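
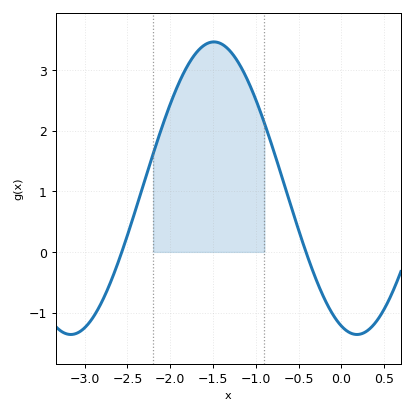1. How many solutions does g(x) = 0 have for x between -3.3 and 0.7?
2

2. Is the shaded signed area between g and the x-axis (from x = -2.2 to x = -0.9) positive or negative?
positive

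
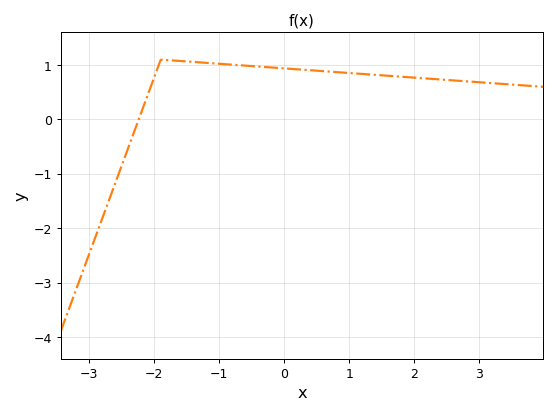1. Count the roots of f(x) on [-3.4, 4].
1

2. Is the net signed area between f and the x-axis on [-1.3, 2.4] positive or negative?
positive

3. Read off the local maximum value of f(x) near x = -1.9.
1.1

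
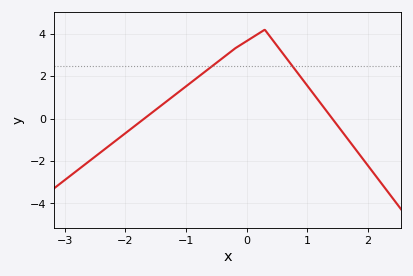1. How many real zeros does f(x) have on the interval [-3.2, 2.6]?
2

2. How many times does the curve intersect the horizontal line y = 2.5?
2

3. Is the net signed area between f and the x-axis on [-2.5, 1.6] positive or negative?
positive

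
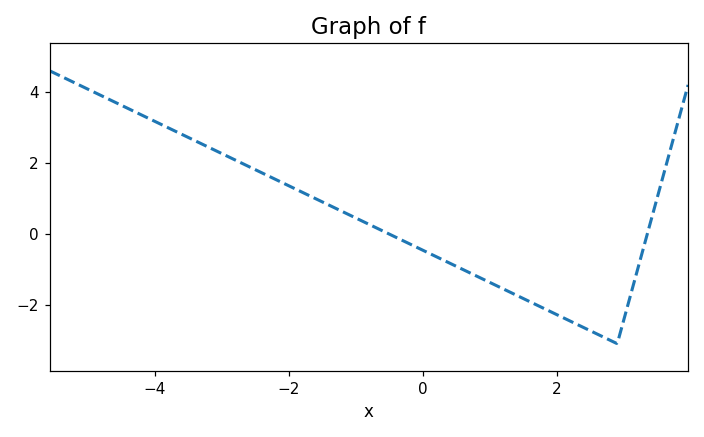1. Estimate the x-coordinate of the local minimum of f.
2.9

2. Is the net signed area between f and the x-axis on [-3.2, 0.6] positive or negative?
positive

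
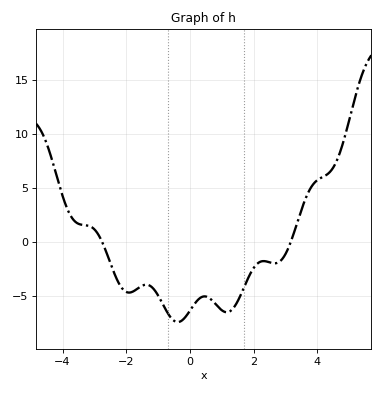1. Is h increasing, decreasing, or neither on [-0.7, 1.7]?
neither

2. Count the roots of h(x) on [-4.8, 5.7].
2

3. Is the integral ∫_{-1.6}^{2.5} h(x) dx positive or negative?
negative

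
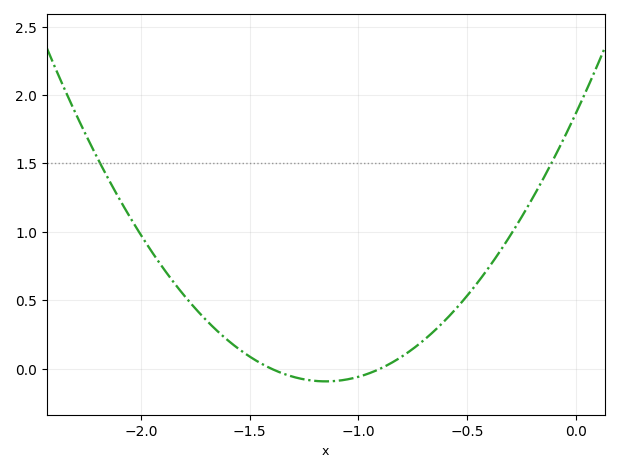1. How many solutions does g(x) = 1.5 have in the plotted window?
2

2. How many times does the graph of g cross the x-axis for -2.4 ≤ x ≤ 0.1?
2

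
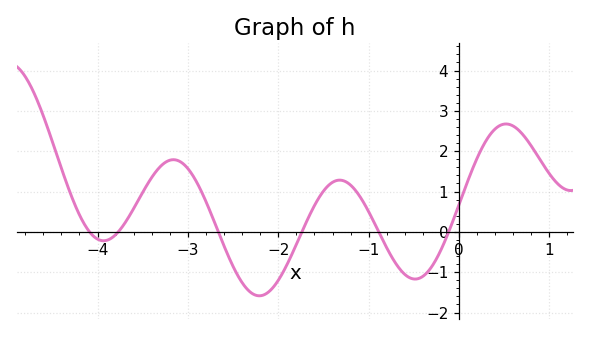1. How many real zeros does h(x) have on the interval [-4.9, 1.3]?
6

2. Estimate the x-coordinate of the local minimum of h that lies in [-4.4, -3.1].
-3.9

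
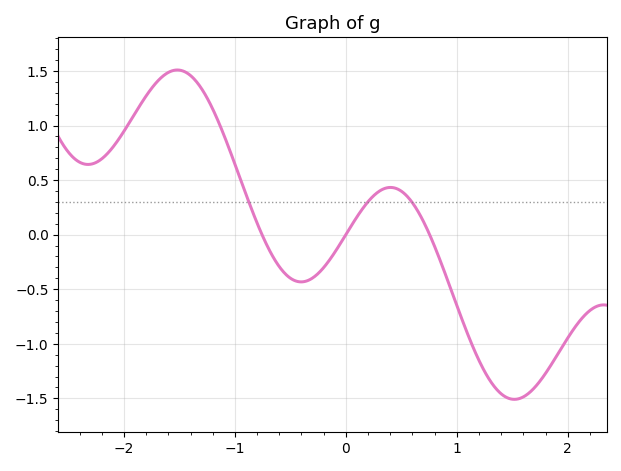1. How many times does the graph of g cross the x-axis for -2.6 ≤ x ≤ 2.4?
3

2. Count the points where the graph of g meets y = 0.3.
3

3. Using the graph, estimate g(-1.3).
1.34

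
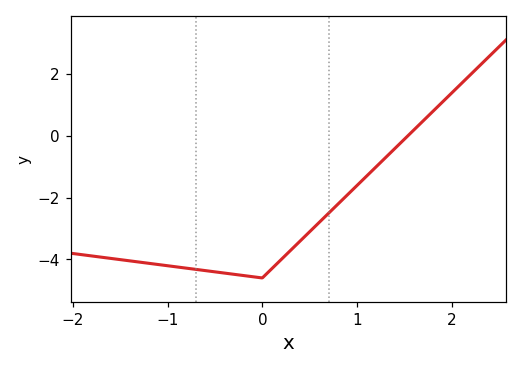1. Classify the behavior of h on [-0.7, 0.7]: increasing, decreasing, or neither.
neither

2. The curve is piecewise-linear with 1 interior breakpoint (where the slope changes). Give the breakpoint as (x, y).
(0, -4.6)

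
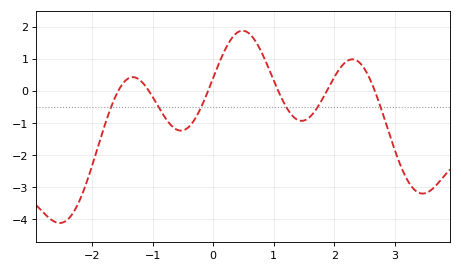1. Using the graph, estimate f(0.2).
1.3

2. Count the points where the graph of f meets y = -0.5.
6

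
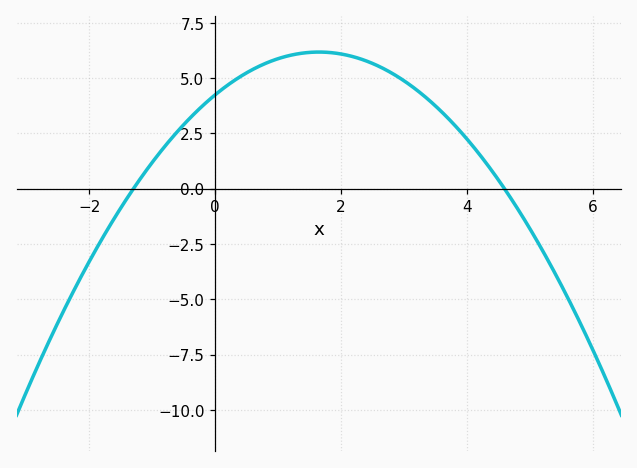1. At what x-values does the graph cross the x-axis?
-1.3, 4.6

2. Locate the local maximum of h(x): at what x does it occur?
1.65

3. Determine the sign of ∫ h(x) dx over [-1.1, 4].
positive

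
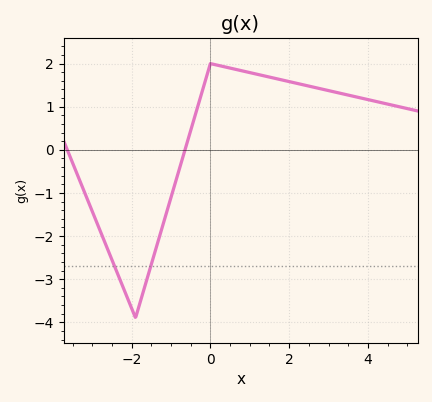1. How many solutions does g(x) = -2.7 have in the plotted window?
2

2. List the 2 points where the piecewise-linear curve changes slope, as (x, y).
(-1.9, -3.9); (0, 2)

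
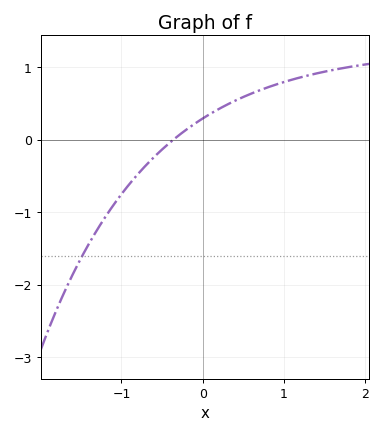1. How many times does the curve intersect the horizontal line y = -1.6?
1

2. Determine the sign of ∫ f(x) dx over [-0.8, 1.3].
positive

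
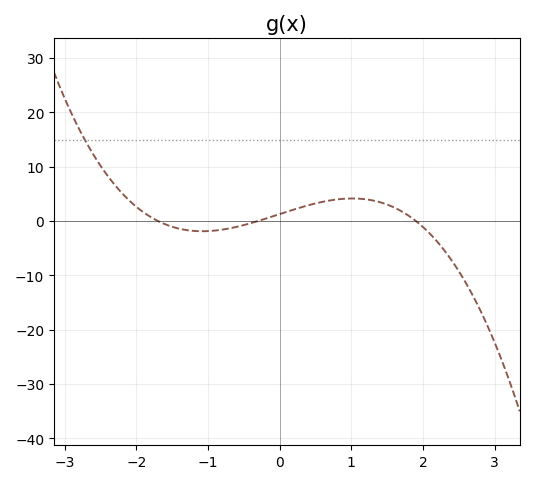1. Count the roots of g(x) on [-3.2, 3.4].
3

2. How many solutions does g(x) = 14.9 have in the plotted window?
1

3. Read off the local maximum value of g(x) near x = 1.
4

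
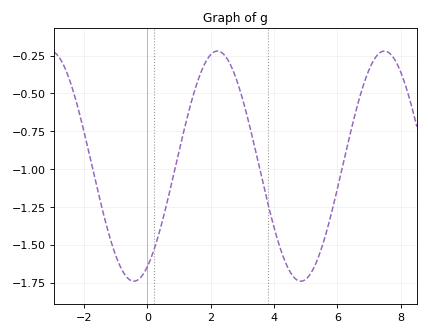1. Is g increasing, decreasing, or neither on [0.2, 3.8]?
neither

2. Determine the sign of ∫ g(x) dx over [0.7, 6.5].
negative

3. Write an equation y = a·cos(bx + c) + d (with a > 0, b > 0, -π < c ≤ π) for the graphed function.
y = 0.76cos(1.2x - 2.6) - 0.98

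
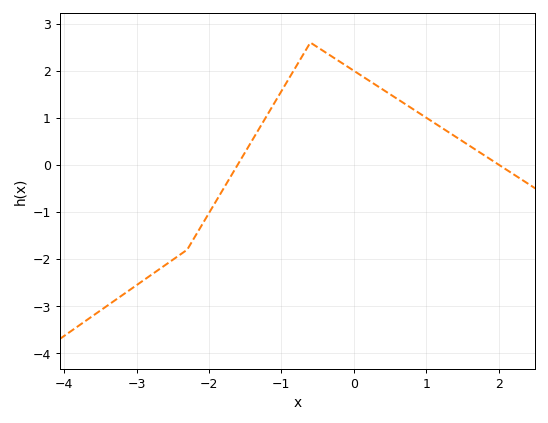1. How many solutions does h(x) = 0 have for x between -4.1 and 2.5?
2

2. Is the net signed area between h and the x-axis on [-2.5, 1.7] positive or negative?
positive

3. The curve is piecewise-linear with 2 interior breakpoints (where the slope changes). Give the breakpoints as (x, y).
(-2.3, -1.8); (-0.6, 2.6)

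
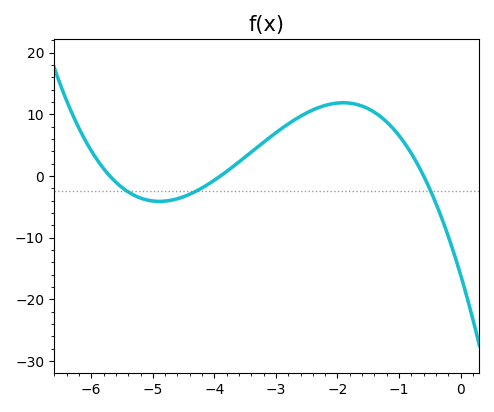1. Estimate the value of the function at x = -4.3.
-2.49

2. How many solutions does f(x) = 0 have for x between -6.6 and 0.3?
3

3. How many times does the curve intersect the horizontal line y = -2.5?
3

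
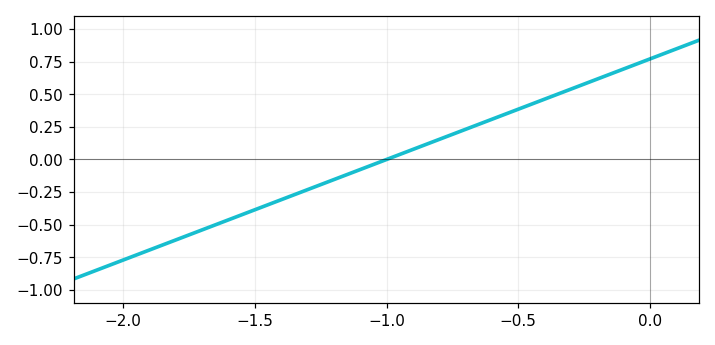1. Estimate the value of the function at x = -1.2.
-0.154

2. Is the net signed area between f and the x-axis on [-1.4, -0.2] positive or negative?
positive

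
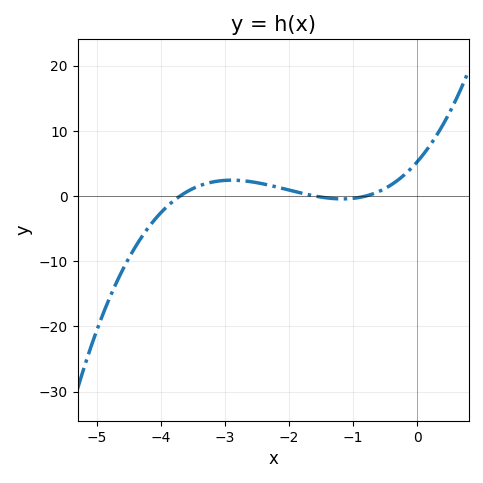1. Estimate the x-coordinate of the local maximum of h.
-2.9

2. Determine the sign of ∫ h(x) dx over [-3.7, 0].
positive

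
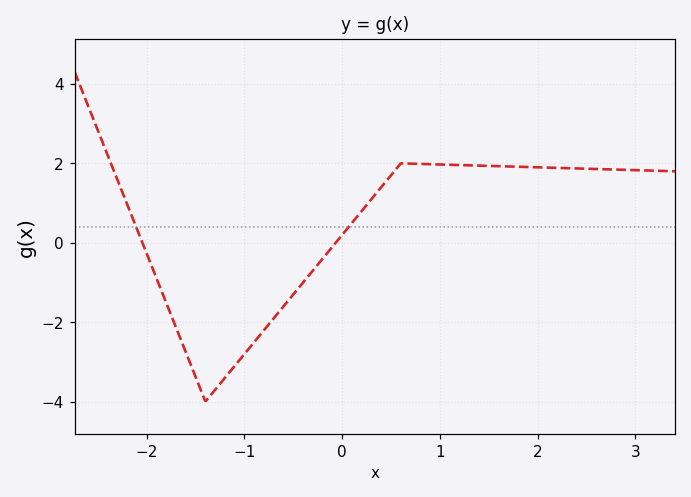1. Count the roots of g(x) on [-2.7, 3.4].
2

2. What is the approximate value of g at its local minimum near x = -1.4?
-4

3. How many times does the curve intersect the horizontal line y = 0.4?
2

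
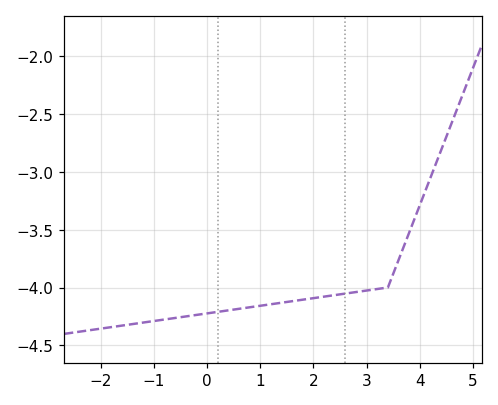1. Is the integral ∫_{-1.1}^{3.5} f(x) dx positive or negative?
negative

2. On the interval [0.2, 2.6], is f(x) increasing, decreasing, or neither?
increasing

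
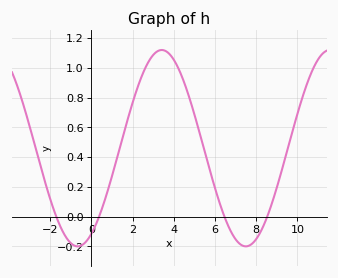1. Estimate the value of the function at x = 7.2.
-0.183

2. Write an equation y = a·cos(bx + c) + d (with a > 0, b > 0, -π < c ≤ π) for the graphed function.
y = 0.66cos(0.77x - 2.63) + 0.46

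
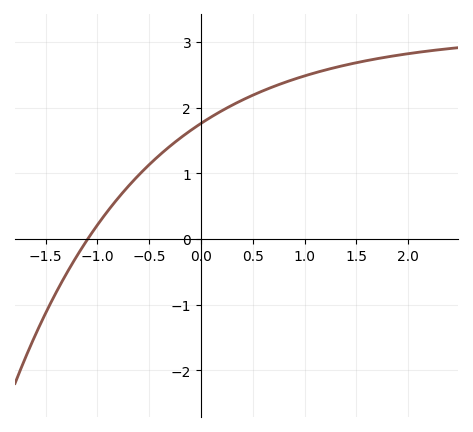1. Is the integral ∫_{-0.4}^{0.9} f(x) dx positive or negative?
positive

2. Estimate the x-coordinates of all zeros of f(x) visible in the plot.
-1.1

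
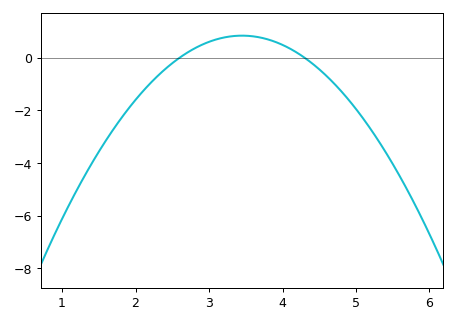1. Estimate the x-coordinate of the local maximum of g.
3.4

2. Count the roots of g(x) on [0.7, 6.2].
2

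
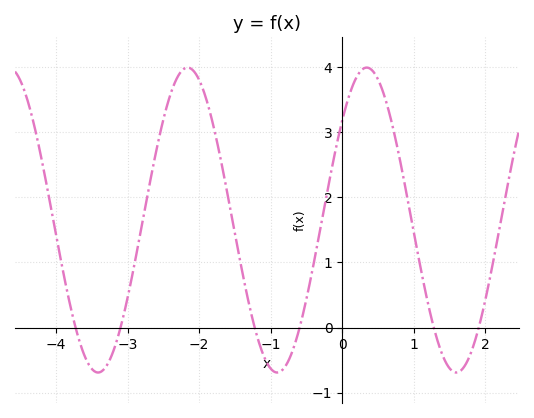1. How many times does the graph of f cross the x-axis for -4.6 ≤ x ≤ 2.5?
6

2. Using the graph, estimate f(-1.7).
2.6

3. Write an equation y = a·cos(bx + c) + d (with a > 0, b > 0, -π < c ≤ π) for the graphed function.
y = 2.34cos(2.5x - 0.86) + 1.65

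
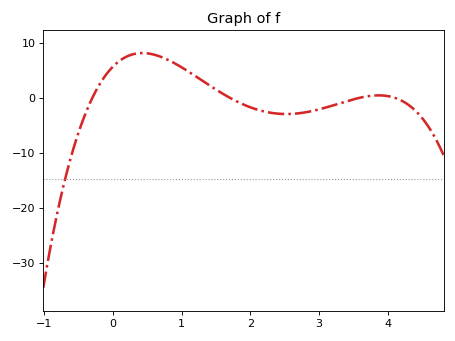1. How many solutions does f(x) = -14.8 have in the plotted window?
1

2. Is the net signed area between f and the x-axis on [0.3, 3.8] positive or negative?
positive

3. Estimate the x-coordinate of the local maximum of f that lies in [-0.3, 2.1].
0.4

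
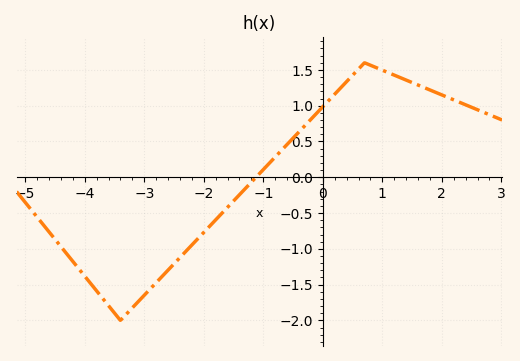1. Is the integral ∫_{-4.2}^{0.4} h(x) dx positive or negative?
negative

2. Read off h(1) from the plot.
1.5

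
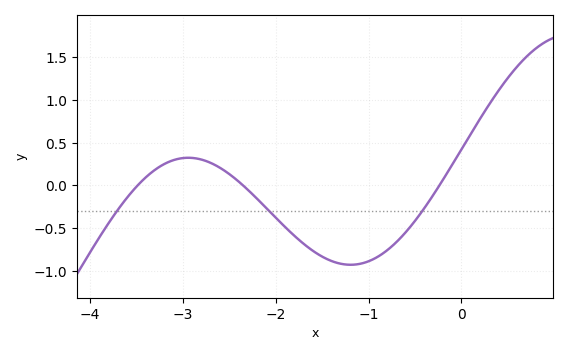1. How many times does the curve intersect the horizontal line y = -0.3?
3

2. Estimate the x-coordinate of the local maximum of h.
-2.9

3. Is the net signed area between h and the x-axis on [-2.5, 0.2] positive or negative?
negative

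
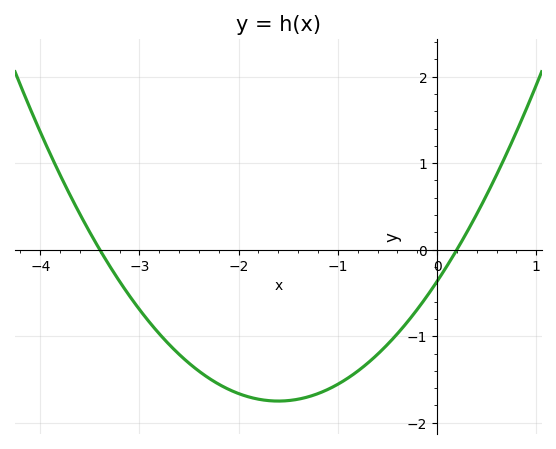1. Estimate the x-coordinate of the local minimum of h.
-1.6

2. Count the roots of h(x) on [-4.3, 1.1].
2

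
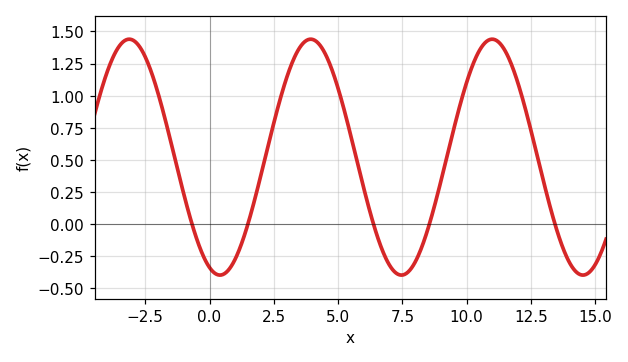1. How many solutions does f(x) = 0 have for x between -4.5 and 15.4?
5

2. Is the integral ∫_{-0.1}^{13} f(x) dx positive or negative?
positive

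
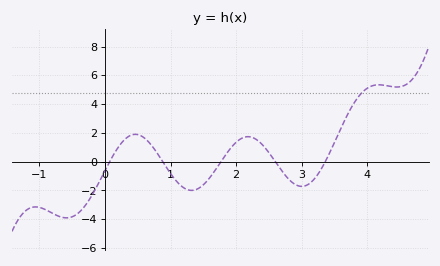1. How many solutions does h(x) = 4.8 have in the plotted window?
1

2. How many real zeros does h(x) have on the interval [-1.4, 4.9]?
5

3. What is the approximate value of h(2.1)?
1.6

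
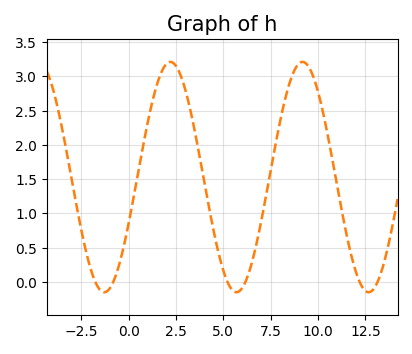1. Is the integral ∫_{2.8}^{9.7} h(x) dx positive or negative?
positive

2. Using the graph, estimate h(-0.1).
0.725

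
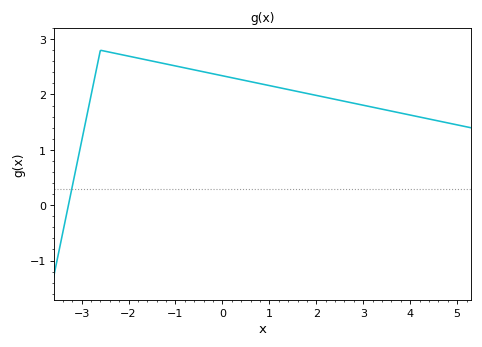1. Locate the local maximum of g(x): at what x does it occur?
-2.6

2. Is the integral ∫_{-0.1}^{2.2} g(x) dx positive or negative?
positive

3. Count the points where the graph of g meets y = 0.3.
1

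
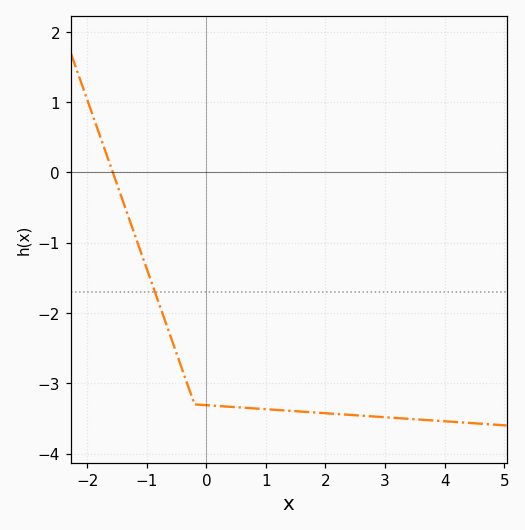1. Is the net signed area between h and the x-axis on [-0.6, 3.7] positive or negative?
negative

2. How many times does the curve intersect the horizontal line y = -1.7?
1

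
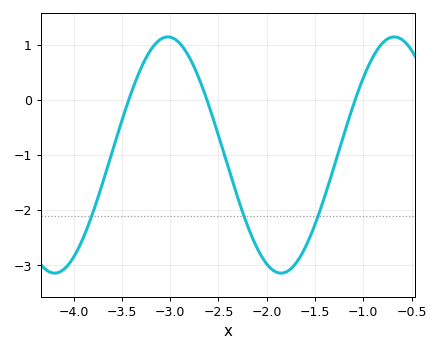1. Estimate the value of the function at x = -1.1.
-0.079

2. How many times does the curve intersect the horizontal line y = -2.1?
3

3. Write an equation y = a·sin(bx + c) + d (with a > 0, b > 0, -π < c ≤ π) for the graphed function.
y = 2.14sin(2.68x - 2.89) - 1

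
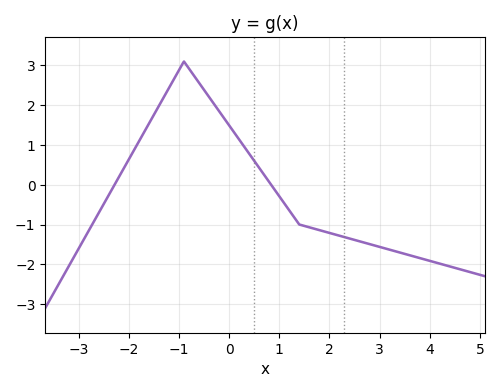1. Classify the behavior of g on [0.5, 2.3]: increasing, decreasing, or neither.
decreasing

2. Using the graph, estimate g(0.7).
0.248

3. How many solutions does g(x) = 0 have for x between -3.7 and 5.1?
2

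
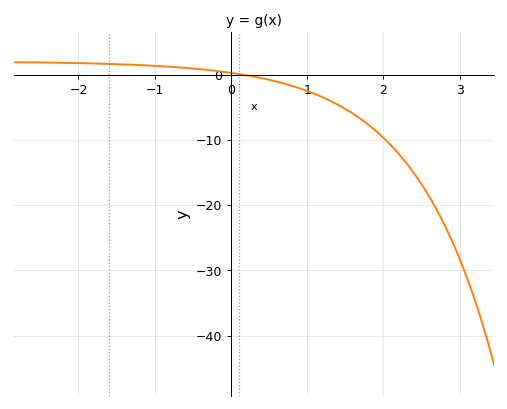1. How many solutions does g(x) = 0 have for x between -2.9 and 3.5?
1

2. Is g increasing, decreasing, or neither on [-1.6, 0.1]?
decreasing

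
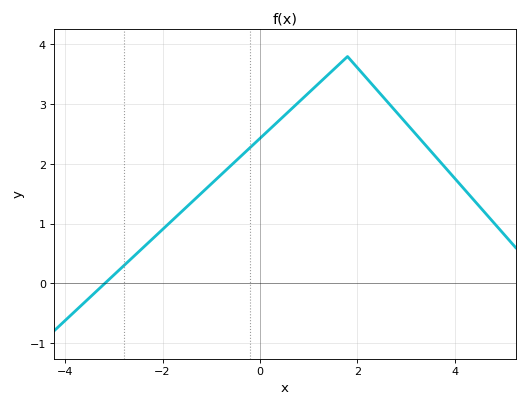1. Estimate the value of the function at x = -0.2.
2.3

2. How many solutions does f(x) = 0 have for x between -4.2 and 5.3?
1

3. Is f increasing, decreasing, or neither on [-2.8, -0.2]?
increasing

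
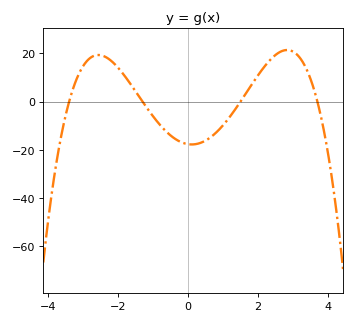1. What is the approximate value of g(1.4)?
-2.15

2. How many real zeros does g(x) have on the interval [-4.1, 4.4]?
4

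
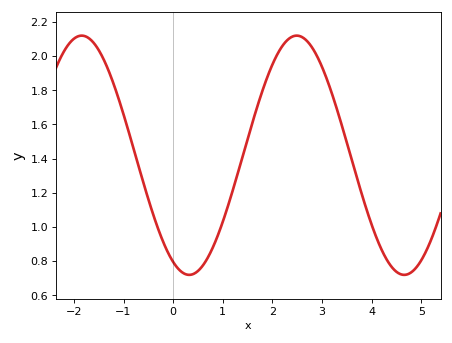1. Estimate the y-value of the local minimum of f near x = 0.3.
0.72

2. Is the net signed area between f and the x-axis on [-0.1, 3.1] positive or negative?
positive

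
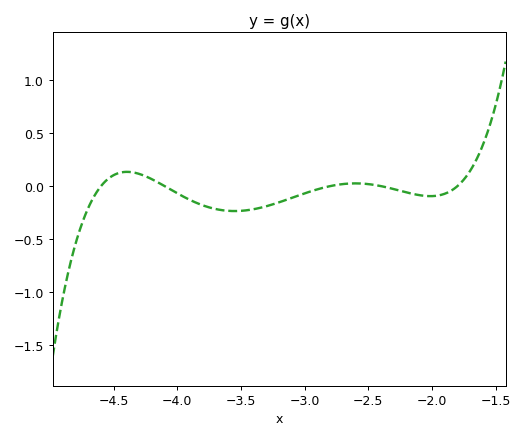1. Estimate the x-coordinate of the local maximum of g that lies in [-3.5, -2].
-2.6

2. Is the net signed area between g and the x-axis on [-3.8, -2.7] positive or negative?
negative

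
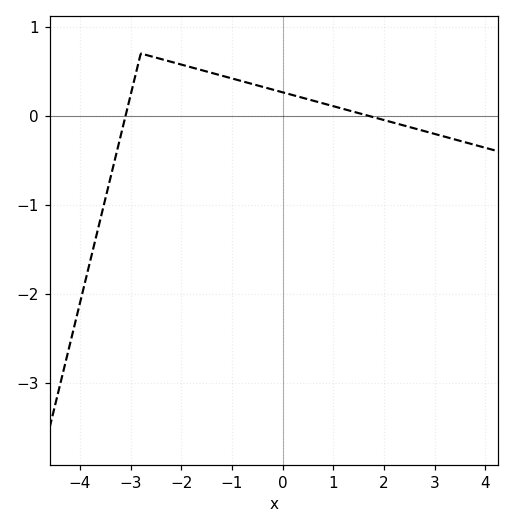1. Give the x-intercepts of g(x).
-3, 1.6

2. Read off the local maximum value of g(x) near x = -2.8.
0.7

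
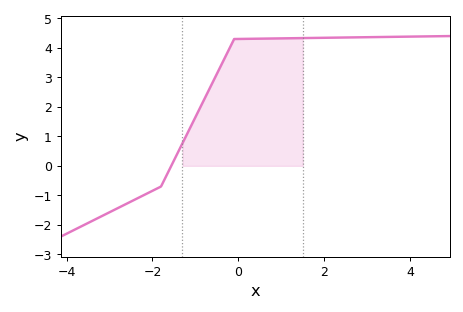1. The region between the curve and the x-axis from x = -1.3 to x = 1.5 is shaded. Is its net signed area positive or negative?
positive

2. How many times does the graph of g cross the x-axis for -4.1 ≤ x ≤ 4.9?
1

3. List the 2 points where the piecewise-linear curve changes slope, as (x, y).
(-1.8, -0.7); (-0.1, 4.3)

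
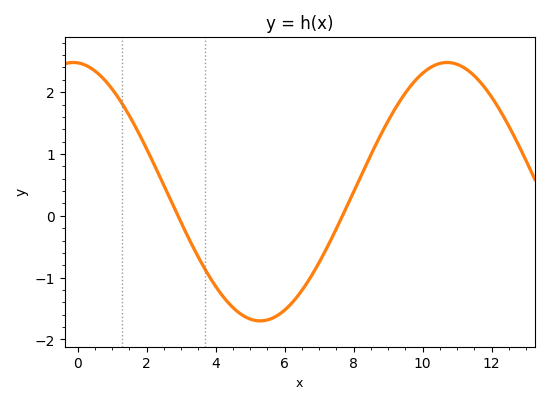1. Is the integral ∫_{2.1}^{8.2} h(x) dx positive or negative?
negative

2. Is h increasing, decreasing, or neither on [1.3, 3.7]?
decreasing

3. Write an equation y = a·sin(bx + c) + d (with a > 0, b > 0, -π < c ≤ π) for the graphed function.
y = 2.09sin(0.58x + 1.64) + 0.39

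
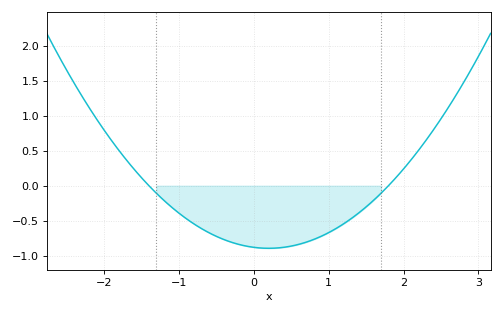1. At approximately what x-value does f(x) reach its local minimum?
0.2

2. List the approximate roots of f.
-1.4, 1.8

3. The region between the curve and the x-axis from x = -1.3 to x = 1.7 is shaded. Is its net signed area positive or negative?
negative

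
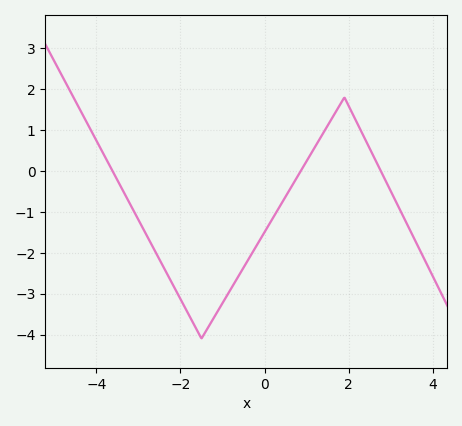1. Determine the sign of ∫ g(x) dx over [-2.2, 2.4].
negative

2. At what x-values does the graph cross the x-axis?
-3.6, 0.8, 2.8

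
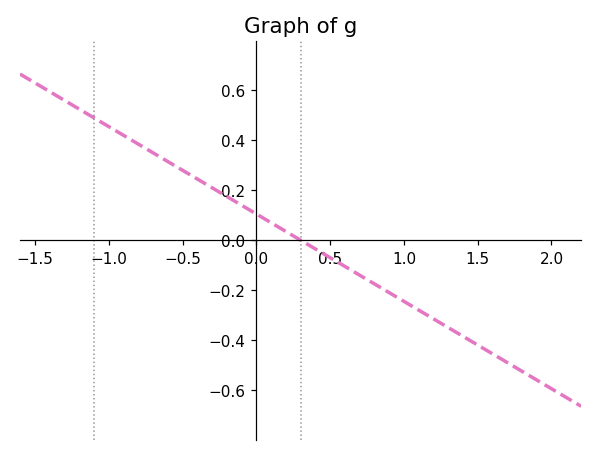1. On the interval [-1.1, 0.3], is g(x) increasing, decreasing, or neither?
decreasing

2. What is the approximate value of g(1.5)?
-0.42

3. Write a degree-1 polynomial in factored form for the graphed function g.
y = -0.35(x - 0.3)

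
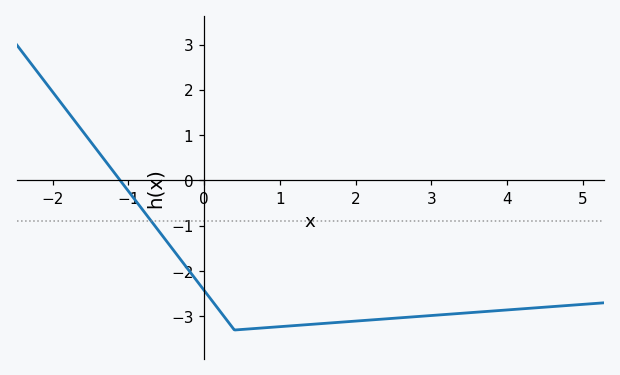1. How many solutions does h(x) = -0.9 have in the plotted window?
1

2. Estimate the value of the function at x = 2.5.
-3.04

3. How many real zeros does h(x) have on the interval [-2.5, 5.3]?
1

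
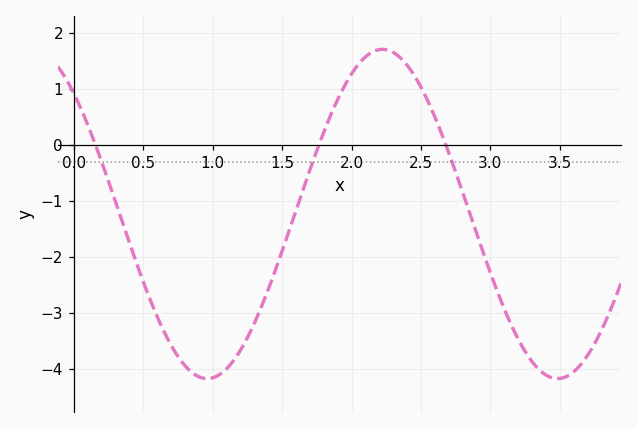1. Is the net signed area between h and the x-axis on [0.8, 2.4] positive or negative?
negative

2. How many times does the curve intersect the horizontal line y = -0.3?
3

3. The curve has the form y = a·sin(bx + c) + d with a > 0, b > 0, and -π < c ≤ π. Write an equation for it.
y = 2.94sin(2.49x + 2.32) - 1.23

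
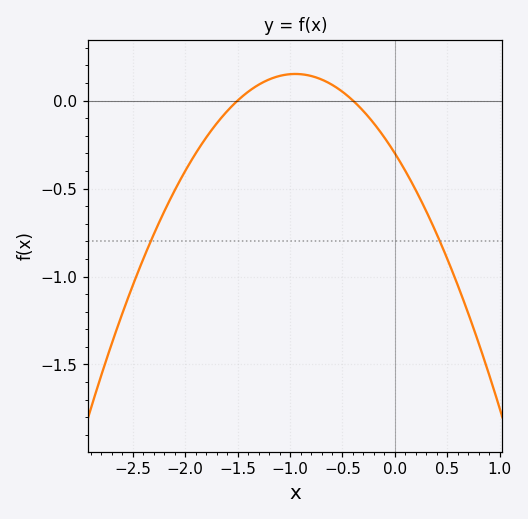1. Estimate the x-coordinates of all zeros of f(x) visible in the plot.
-1.5, -0.4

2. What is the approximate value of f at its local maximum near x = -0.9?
0.151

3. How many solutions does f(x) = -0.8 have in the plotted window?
2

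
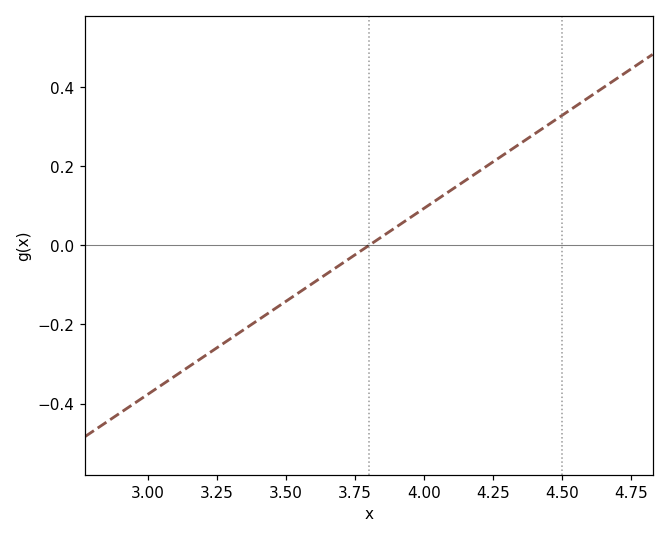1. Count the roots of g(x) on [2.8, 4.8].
1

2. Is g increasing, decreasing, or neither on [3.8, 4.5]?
increasing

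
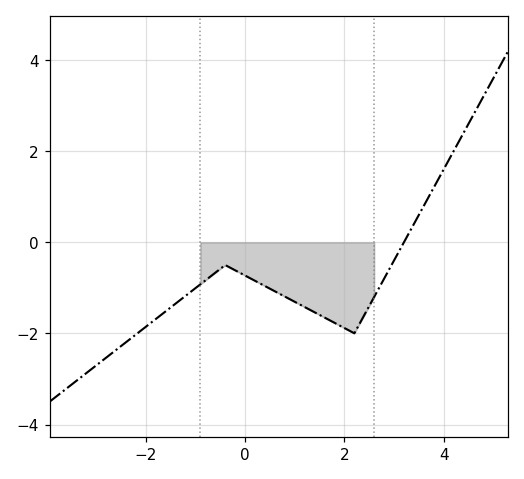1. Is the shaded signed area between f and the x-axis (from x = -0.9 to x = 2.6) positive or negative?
negative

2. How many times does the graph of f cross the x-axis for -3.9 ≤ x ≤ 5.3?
1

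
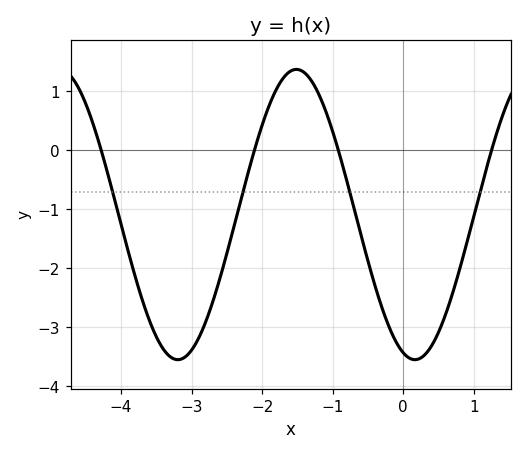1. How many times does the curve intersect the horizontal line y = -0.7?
4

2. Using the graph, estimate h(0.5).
-3.1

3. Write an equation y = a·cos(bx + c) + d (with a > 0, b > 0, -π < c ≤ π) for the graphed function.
y = 2.46cos(1.9x + 2.8) - 1.09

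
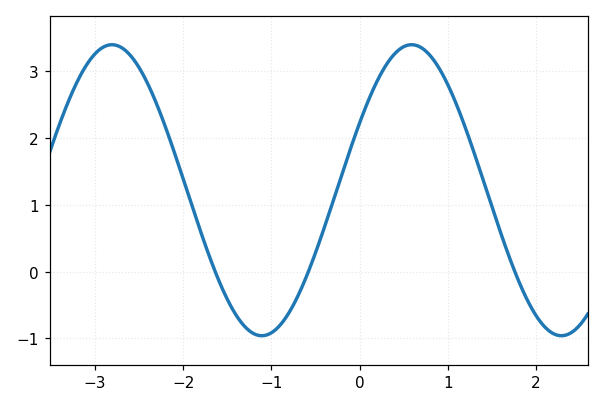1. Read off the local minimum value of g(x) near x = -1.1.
-1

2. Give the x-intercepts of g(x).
-1.6, -0.6, 1.8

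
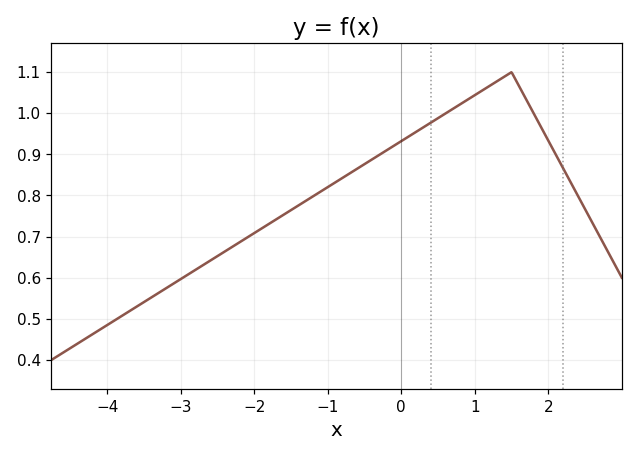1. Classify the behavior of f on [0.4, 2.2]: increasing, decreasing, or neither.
neither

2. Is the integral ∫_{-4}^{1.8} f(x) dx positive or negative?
positive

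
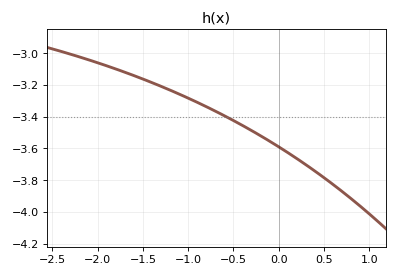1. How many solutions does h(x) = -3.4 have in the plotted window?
1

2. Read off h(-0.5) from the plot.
-3.42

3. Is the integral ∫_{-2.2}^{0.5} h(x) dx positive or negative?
negative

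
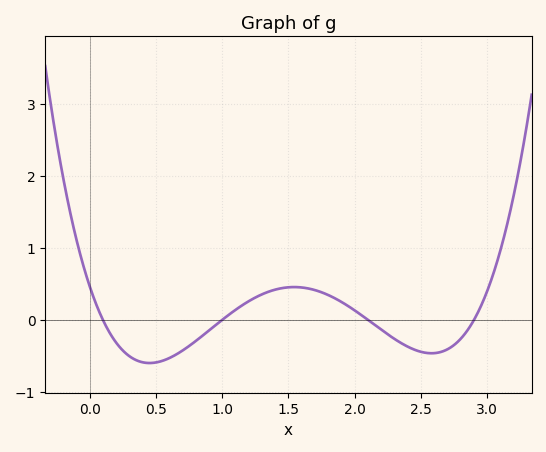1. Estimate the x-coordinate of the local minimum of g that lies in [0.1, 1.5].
0.452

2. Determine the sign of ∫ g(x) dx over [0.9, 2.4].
positive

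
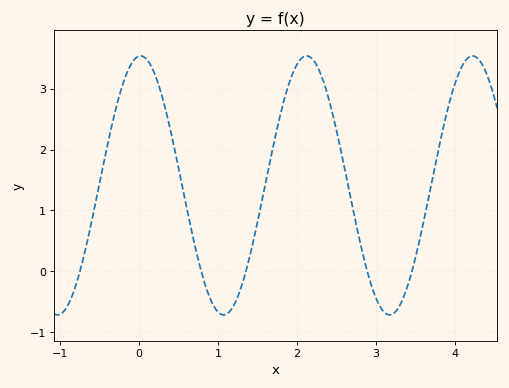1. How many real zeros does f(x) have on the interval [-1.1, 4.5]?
5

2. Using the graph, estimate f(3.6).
0.796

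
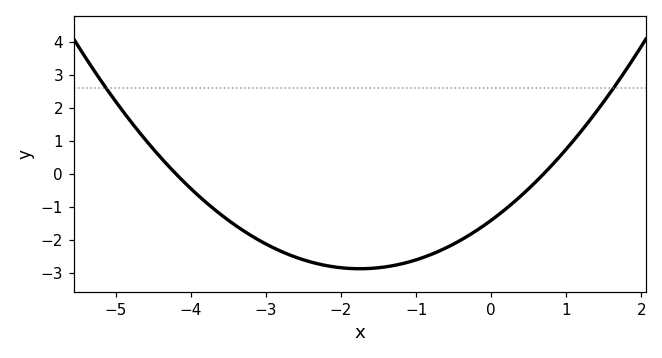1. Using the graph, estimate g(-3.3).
-1.7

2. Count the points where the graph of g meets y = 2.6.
2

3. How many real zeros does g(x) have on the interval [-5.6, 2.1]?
2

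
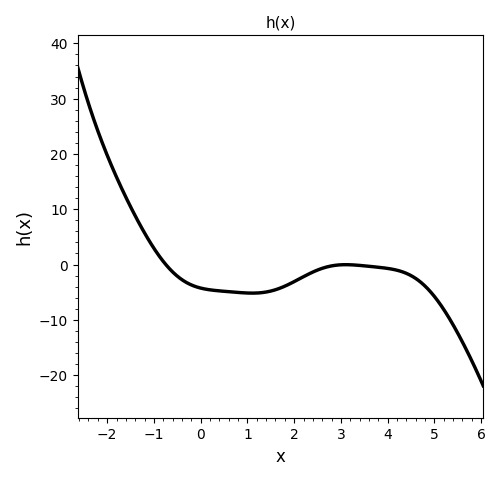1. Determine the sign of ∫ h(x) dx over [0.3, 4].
negative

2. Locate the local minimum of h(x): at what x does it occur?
1.11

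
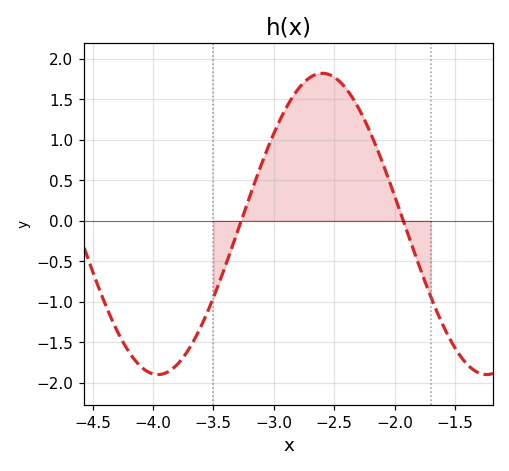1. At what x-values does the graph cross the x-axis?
-3.27, -1.93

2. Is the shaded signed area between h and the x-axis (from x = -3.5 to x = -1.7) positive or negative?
positive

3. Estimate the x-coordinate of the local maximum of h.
-2.6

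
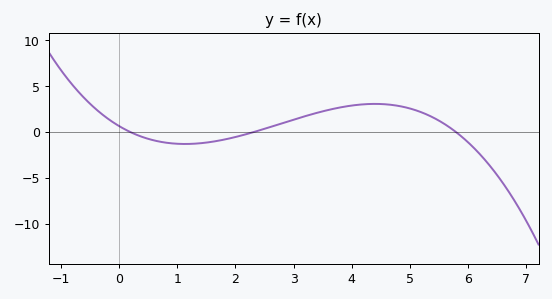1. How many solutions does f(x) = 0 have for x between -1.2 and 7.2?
3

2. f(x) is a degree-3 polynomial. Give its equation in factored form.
y = -0.25(x - 0.2)(x - 2.3)(x - 5.8)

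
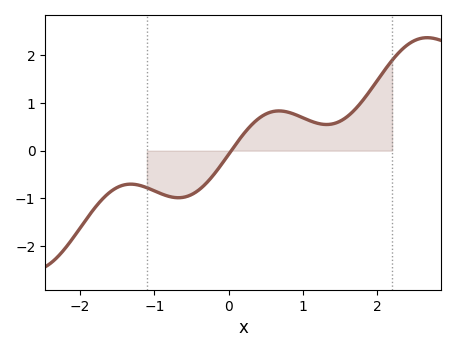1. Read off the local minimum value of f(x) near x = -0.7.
-0.988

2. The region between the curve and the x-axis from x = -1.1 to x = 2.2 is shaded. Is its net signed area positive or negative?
positive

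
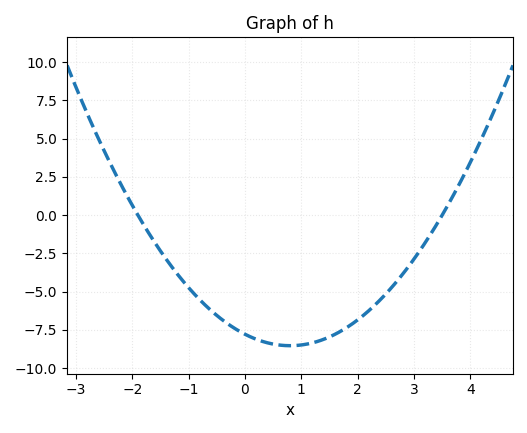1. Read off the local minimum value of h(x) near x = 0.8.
-8.53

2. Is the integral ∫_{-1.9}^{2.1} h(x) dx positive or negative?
negative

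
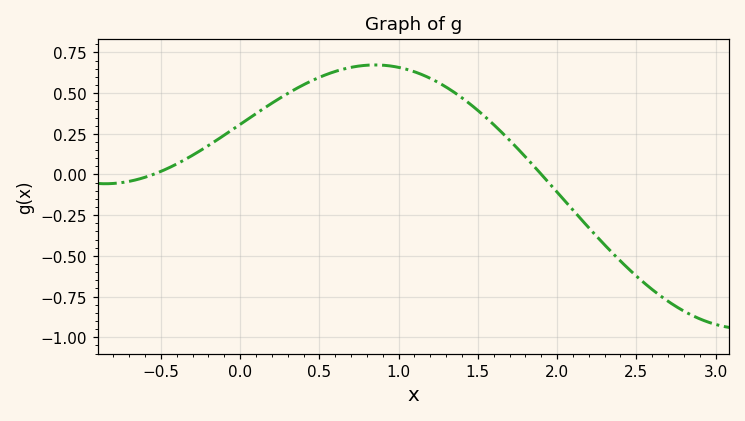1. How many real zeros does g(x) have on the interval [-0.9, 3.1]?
2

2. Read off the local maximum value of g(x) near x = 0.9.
0.68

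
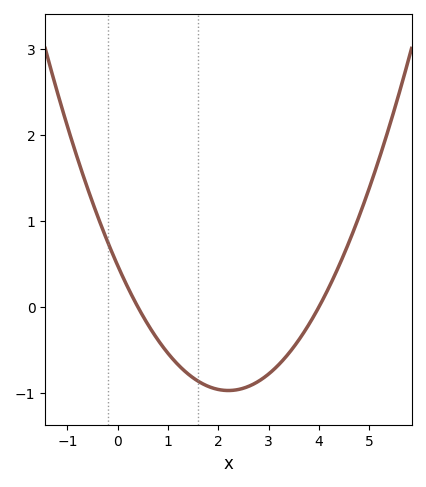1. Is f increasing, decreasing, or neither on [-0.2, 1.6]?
decreasing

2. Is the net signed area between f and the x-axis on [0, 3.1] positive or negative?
negative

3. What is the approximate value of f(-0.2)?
0.756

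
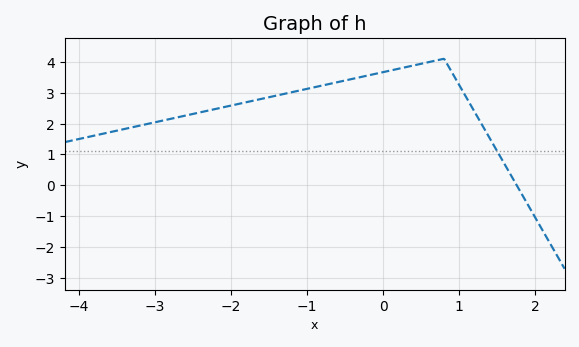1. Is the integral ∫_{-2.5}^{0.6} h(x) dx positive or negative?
positive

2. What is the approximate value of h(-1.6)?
2.8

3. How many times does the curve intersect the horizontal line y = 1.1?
1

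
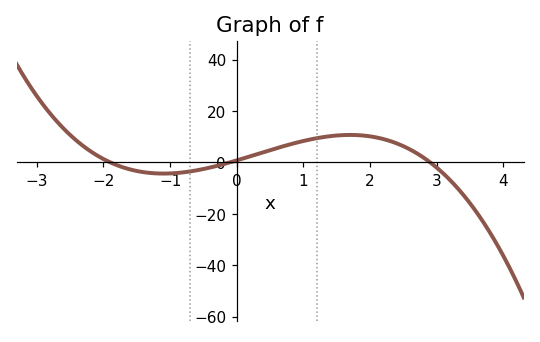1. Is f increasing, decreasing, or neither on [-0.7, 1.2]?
increasing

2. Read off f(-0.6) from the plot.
-4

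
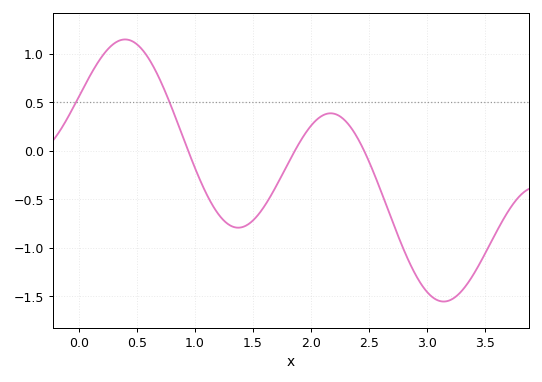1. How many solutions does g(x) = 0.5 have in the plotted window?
2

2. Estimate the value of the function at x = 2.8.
-1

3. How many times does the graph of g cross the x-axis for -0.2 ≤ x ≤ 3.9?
3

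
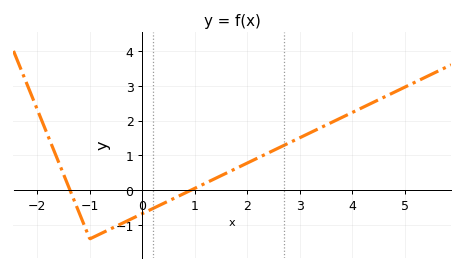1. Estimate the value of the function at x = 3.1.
1.6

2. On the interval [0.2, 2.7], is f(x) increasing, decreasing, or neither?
increasing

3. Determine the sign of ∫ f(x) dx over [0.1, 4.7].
positive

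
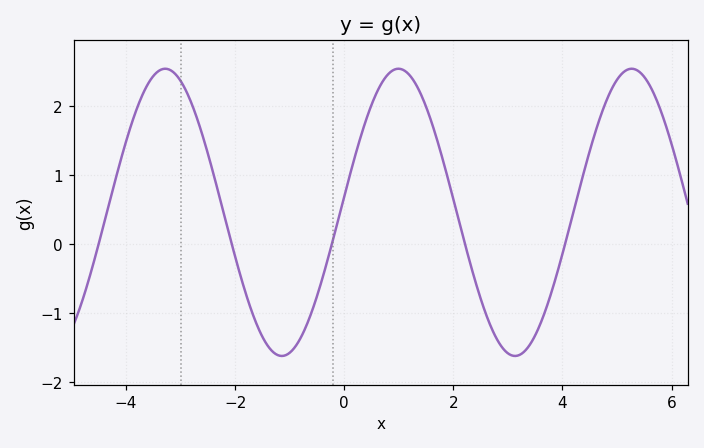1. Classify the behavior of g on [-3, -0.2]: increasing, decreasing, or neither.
neither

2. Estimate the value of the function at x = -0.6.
-1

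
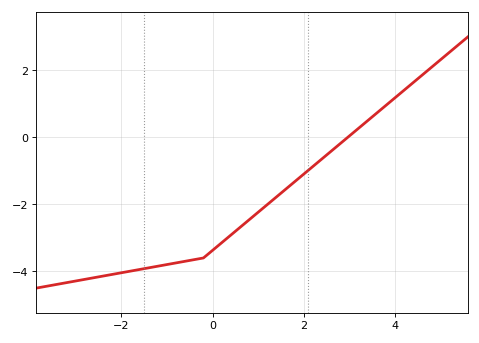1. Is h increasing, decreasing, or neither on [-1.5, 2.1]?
increasing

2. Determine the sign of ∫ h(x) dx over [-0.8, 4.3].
negative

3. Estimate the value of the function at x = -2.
-4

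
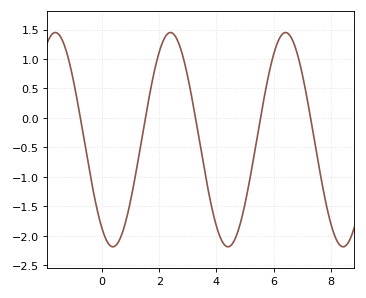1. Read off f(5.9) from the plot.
0.883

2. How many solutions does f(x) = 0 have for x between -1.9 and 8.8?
5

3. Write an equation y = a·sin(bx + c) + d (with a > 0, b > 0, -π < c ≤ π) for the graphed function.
y = 1.82sin(1.56x - 2.16) - 0.37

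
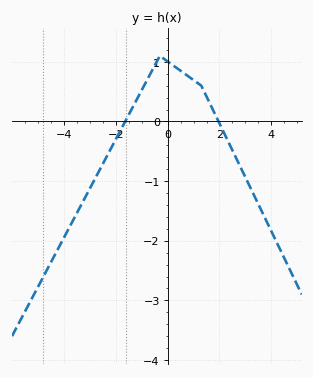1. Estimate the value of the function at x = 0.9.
0.725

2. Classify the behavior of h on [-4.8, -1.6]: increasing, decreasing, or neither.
increasing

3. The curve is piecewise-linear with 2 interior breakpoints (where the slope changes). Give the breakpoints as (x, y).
(-0.3, 1.1); (1.3, 0.6)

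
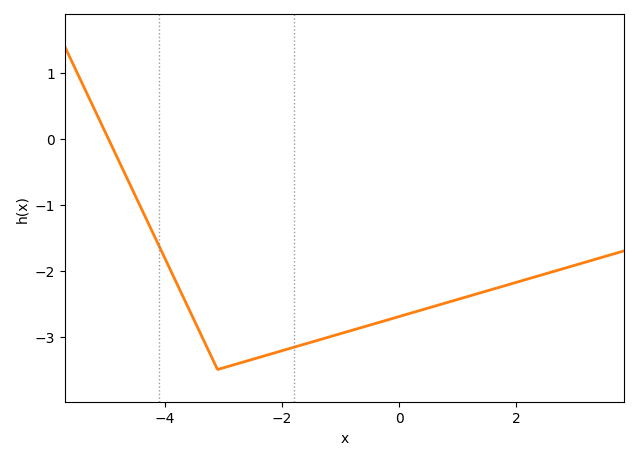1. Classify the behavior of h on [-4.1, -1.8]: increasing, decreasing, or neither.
neither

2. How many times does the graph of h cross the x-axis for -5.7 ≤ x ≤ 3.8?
1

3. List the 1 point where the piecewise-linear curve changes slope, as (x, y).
(-3.1, -3.5)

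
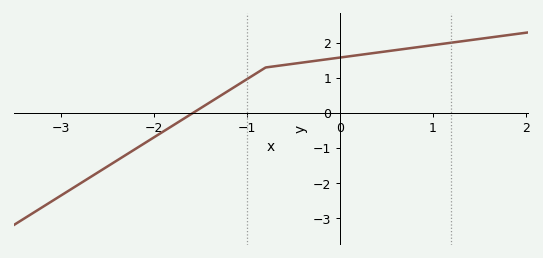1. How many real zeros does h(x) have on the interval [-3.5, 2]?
1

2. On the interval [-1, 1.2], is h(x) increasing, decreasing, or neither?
increasing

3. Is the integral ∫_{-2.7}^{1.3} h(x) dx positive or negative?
positive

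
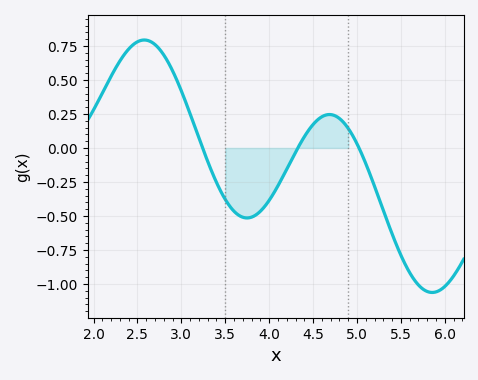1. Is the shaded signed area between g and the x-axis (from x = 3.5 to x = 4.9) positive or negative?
negative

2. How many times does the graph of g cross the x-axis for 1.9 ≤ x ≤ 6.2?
3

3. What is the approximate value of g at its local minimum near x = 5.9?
-1.05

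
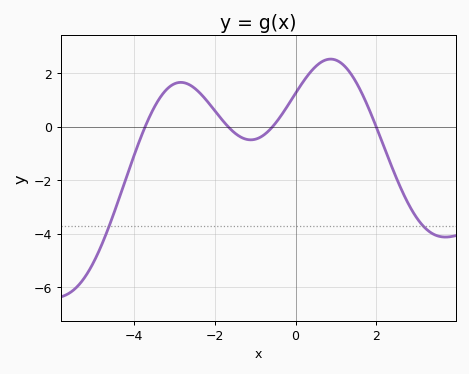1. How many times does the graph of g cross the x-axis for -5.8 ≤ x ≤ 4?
4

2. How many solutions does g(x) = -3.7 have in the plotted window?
2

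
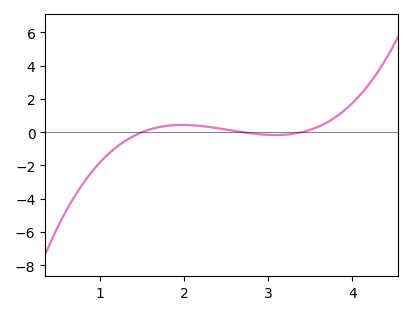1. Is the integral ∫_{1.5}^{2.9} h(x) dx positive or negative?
positive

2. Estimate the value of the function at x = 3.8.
0.901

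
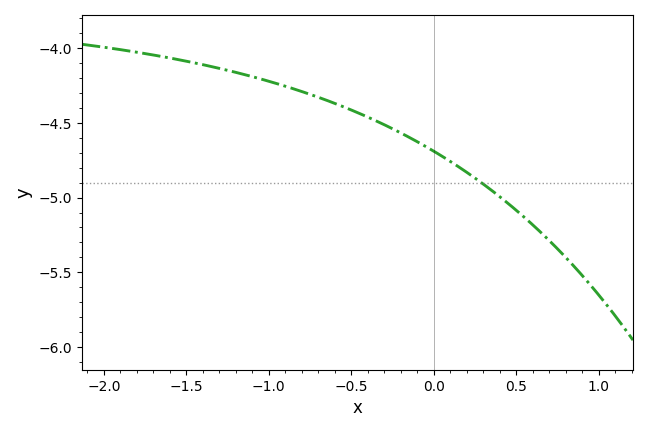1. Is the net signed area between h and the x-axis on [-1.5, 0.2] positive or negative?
negative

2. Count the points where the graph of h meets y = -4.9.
1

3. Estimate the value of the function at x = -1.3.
-4.14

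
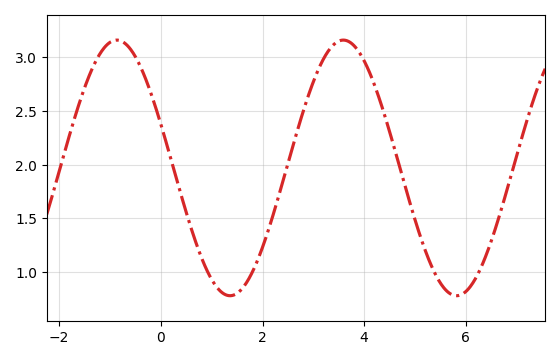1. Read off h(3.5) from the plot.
3.15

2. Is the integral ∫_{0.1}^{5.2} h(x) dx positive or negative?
positive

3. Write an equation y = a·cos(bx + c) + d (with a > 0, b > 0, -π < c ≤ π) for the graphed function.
y = 1.19cos(1.41x + 1.22) + 1.97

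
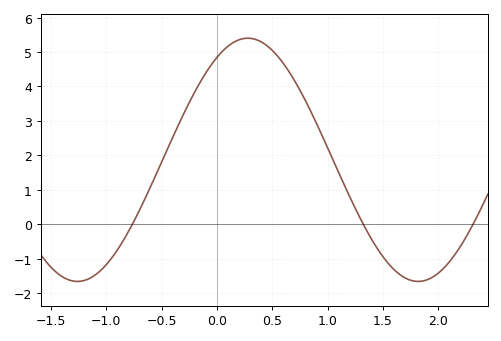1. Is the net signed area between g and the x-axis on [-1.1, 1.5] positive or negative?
positive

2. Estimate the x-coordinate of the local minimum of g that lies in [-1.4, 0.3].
-1.26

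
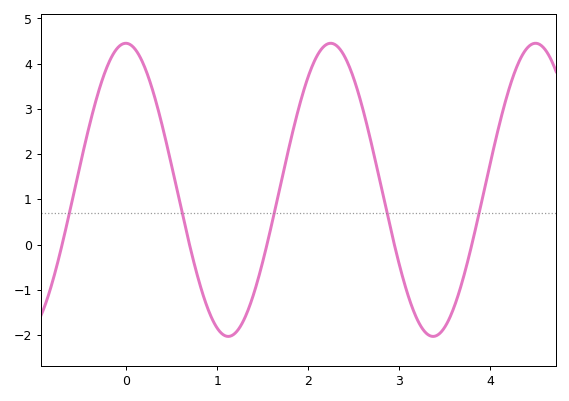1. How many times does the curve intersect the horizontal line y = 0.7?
5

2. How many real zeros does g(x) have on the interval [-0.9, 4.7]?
5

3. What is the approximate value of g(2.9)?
0.386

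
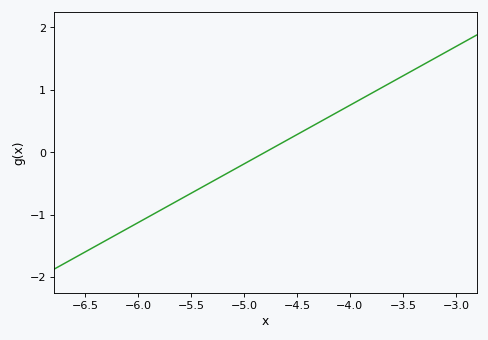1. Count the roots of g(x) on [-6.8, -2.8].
1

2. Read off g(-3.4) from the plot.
1.3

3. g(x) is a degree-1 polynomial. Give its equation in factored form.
y = 0.94(x + 4.8)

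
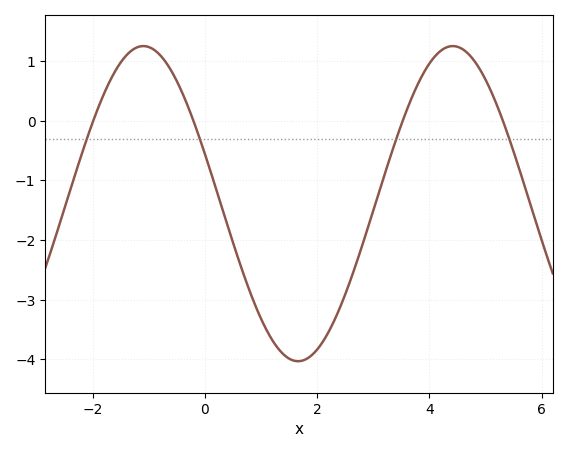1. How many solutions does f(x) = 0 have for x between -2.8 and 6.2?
4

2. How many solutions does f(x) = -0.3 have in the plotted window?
4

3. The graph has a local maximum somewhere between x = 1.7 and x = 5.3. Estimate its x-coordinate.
4.4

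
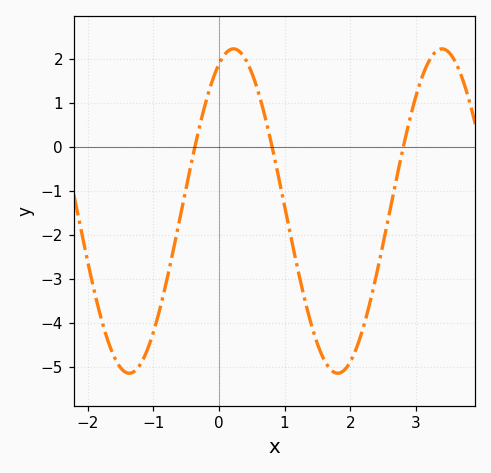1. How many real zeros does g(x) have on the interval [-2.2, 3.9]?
3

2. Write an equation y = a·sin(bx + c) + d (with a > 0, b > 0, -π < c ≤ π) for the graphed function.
y = 3.68sin(1.98x + 1.13) - 1.46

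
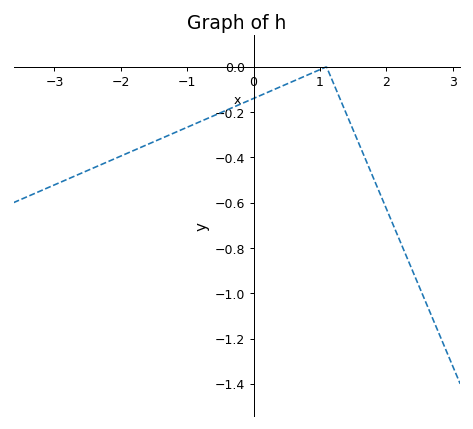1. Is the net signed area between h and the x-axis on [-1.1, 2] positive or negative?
negative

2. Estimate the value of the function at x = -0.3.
-0.178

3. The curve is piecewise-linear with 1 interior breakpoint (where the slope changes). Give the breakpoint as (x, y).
(1.1, 0)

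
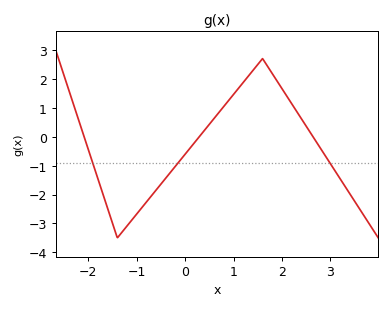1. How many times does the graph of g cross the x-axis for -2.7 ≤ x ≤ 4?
3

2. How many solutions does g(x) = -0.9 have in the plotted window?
3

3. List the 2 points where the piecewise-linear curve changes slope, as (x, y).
(-1.4, -3.5); (1.6, 2.7)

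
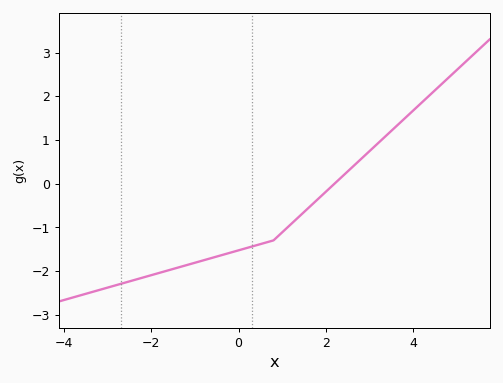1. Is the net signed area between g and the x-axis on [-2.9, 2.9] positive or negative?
negative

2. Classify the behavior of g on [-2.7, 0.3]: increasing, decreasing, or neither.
increasing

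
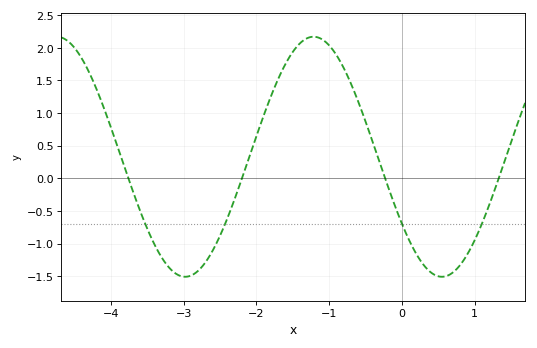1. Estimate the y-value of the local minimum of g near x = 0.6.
-1.5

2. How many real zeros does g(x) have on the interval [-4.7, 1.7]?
4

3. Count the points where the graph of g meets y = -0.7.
4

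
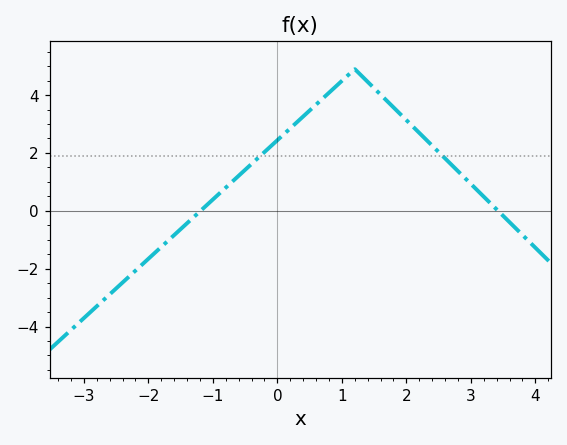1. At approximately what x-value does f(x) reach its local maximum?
1.2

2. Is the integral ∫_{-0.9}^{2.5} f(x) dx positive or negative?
positive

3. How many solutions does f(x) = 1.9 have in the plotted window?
2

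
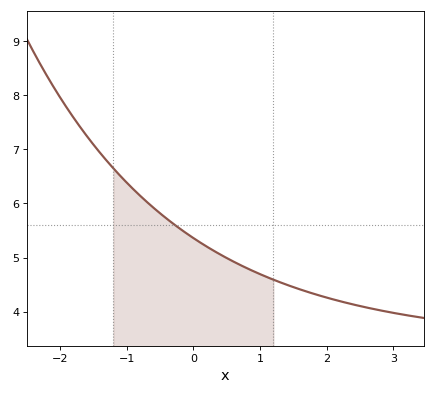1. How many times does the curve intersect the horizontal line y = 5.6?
1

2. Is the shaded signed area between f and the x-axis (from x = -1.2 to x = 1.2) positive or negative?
positive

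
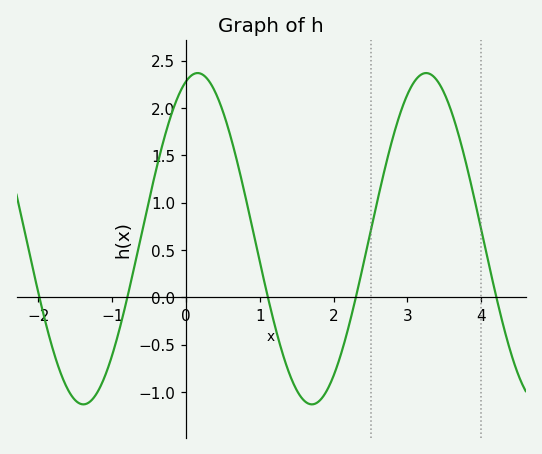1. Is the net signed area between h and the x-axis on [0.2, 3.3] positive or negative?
positive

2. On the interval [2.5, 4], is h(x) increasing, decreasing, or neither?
neither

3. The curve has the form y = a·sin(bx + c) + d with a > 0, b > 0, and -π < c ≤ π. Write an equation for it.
y = 1.75sin(2.03x + 1.25) + 0.62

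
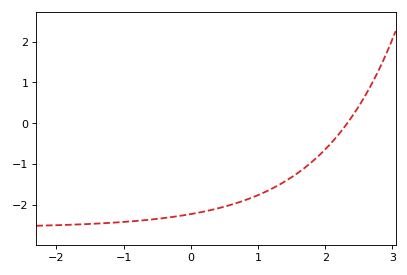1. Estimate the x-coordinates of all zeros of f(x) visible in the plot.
2.33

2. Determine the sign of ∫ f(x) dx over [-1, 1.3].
negative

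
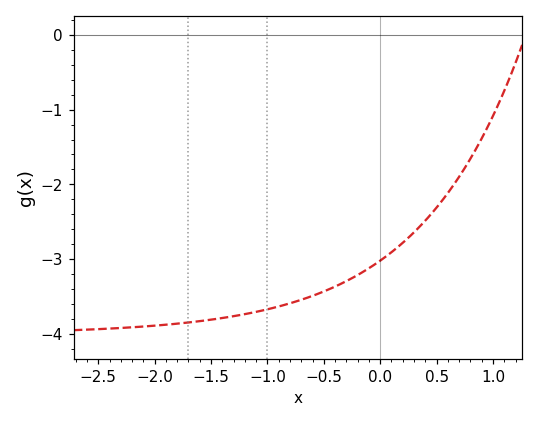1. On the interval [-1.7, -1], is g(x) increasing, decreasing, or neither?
increasing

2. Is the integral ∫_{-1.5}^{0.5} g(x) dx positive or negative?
negative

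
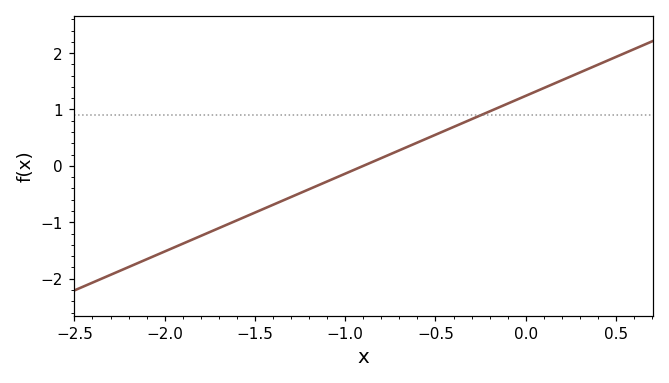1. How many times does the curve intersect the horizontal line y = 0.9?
1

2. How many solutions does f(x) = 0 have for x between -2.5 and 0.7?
1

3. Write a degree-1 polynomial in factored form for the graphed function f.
y = 1.38(x + 0.9)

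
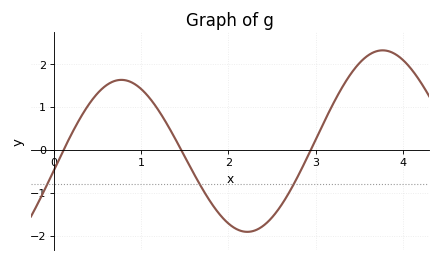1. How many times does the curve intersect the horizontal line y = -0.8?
3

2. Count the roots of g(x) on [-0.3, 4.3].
3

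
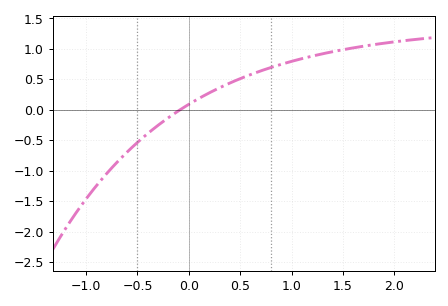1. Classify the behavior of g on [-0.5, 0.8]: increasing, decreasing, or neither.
increasing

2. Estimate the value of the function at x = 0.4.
0.44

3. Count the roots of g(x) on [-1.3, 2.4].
1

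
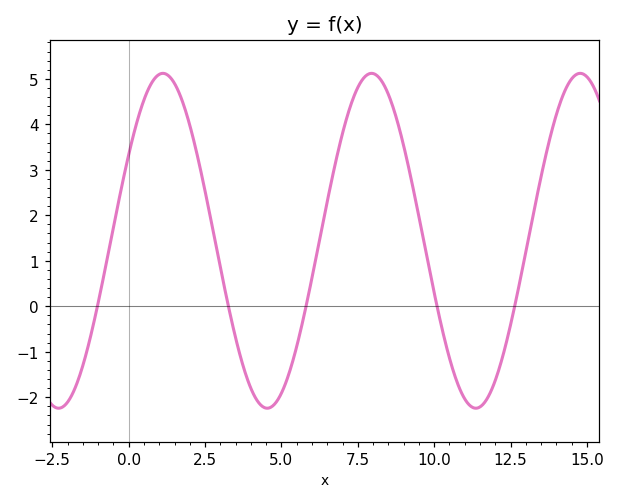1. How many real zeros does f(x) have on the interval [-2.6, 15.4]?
5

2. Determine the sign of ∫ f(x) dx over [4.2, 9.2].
positive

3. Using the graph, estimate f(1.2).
5.11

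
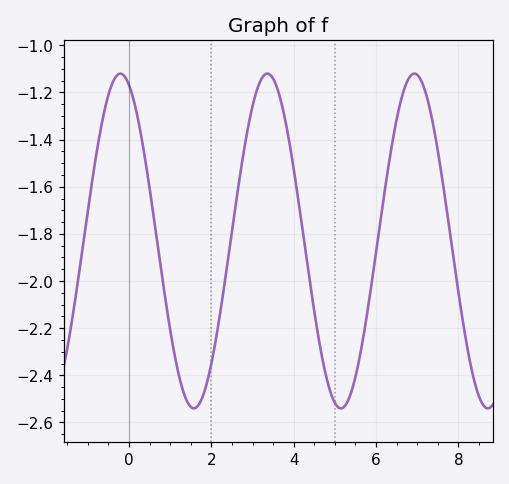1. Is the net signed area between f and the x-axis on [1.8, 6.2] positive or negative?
negative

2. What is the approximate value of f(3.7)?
-1.24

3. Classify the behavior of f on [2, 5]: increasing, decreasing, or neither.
neither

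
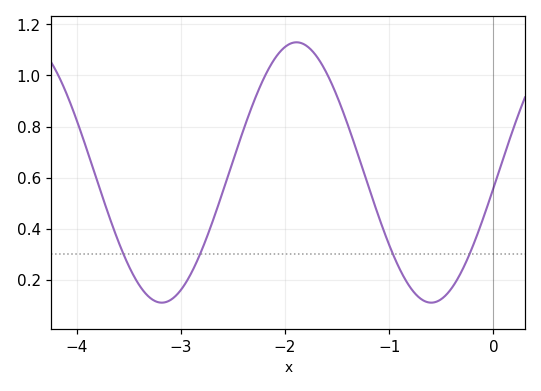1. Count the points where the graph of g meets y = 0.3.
4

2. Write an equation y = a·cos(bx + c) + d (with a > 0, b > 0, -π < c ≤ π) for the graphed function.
y = 0.51cos(2.4x - 1.7) + 0.62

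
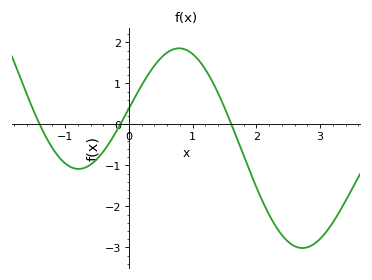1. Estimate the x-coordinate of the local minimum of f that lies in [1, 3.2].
2.72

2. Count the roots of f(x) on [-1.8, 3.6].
3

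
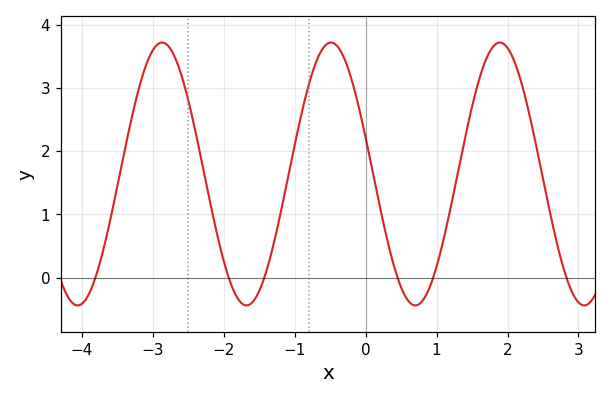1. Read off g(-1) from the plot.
2.1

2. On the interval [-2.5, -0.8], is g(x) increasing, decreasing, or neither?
neither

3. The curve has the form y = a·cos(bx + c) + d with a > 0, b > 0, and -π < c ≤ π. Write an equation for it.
y = 2.08cos(2.6x + 1.3) + 1.64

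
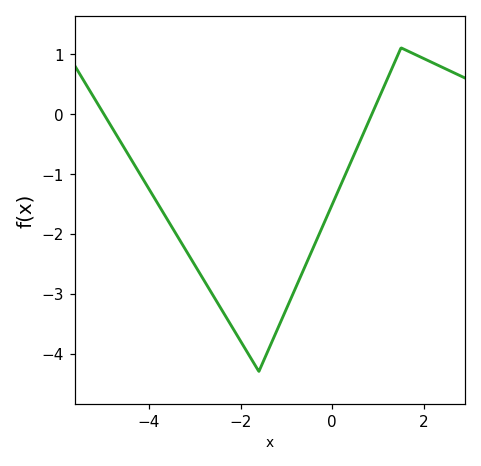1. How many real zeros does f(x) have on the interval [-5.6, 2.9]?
2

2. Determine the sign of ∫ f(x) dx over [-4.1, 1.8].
negative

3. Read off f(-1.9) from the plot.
-3.9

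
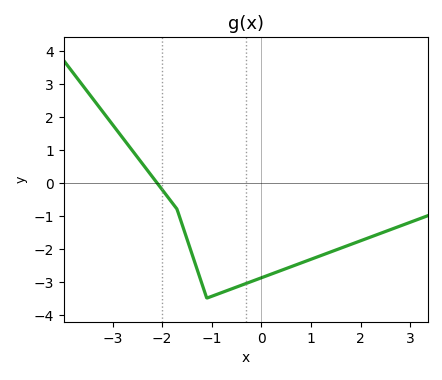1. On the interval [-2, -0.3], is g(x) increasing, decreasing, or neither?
neither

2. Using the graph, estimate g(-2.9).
1.6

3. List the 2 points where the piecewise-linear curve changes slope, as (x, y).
(-1.7, -0.8); (-1.1, -3.5)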